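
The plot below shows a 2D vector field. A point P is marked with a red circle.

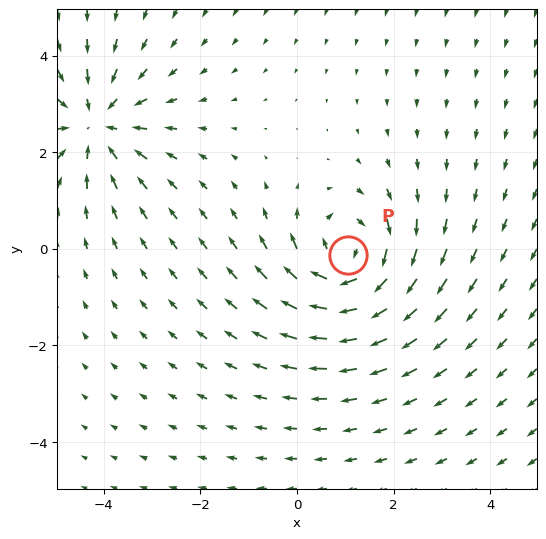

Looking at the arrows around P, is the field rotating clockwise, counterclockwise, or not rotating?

clockwise

Near P at (1.0, -0.1) the arrows circulate clockwise. The curl (z-component) there is about -5; negative curl means clockwise rotation.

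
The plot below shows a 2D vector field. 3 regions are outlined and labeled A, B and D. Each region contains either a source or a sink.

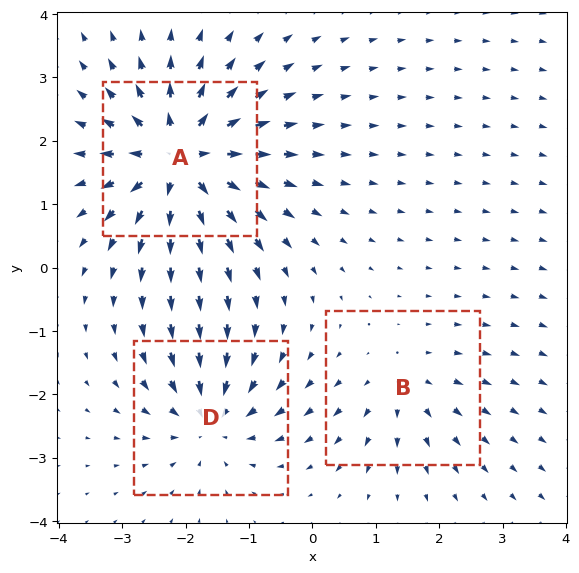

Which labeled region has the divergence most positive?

A

Divergence at each region's feature centre — A: about +6, B: about +2, D: about -4. Region A is most positive.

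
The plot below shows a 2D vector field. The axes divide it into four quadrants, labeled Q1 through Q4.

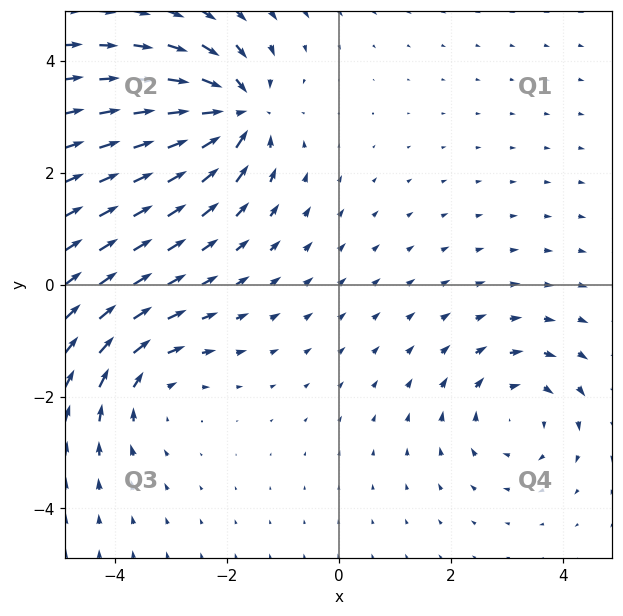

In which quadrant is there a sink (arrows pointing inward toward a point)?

Q2

The sink sits at approximately (-1.9, 3.1), which lies in quadrant Q2. The divergence there is about -7, negative as expected for a sink.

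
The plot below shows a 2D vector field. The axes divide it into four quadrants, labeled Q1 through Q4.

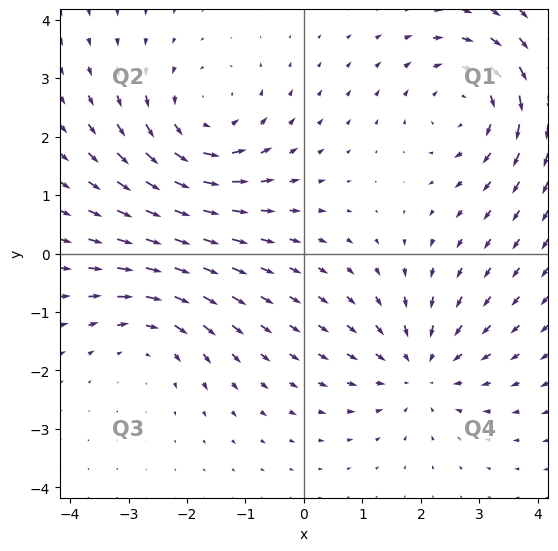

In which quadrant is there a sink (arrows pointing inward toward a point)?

Q4

The sink sits at approximately (2.0, -2.0), which lies in quadrant Q4. The divergence there is about -3, negative as expected for a sink.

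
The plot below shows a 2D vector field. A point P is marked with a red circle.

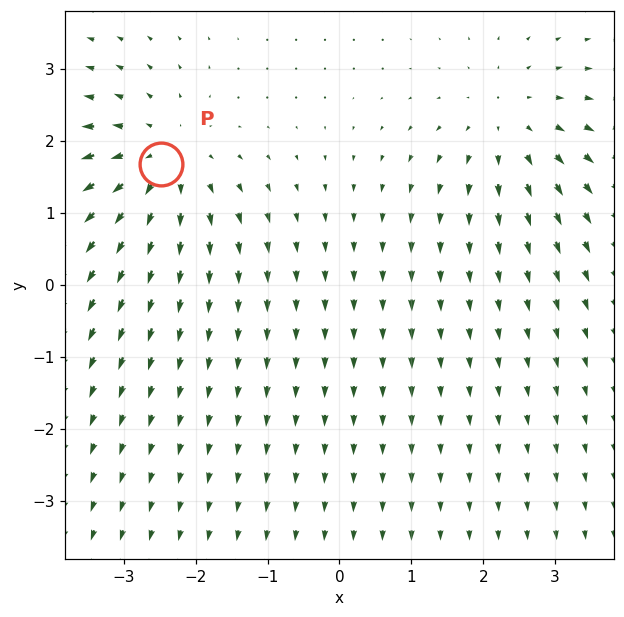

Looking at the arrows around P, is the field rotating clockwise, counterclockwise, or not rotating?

Near P at (-2.5, 1.7) the arrows show no circulation. The curl there is ≈0.

not rotating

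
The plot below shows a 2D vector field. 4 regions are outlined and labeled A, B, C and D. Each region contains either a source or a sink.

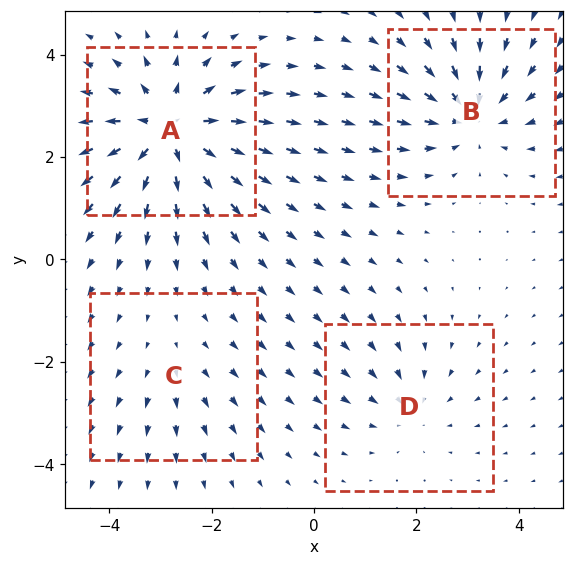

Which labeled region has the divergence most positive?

A

Divergence at each region's feature centre — A: about +7, B: about -5, C: about +2, D: about -3. Region A is most positive.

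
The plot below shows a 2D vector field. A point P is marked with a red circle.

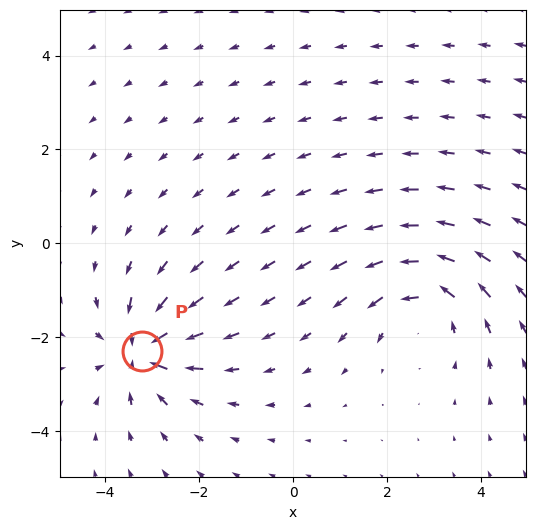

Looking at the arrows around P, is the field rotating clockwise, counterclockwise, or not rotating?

Near P at (-3.2, -2.3) the arrows show no circulation. The curl there is ≈0.

not rotating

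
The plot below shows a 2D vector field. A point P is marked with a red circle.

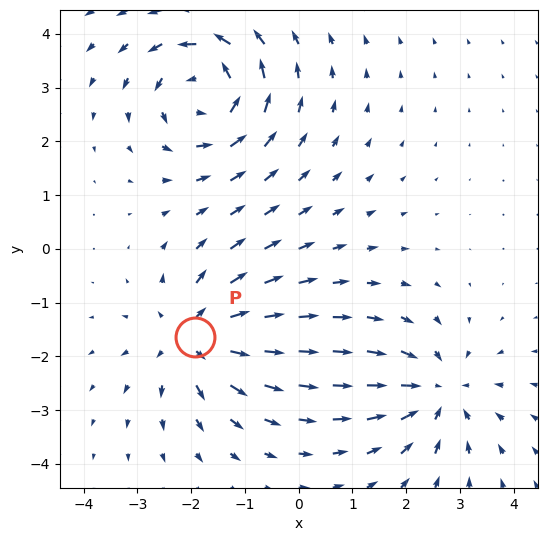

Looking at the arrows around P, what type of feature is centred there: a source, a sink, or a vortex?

source

At P (-1.9, -1.6) the arrows spread outward. Divergence about +4, curl ≈0 — positive divergence with near-zero curl is a source.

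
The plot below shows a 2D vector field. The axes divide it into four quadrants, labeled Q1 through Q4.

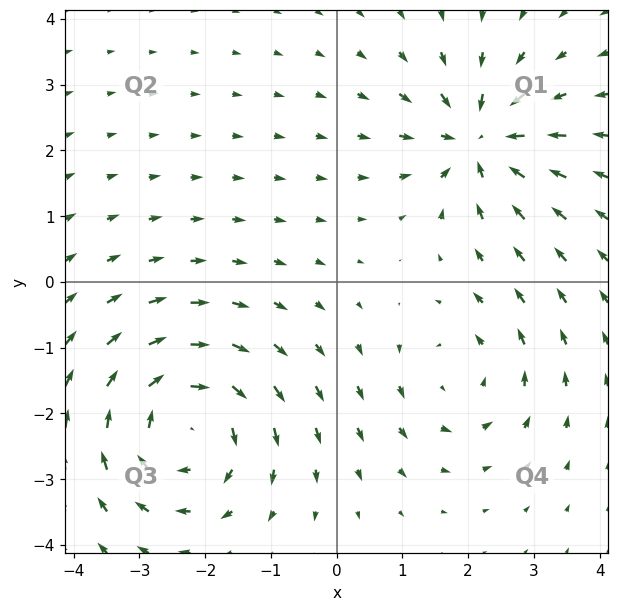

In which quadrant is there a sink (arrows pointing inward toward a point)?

Q1

The sink sits at approximately (2.2, 2.1), which lies in quadrant Q1. The divergence there is about -5, negative as expected for a sink.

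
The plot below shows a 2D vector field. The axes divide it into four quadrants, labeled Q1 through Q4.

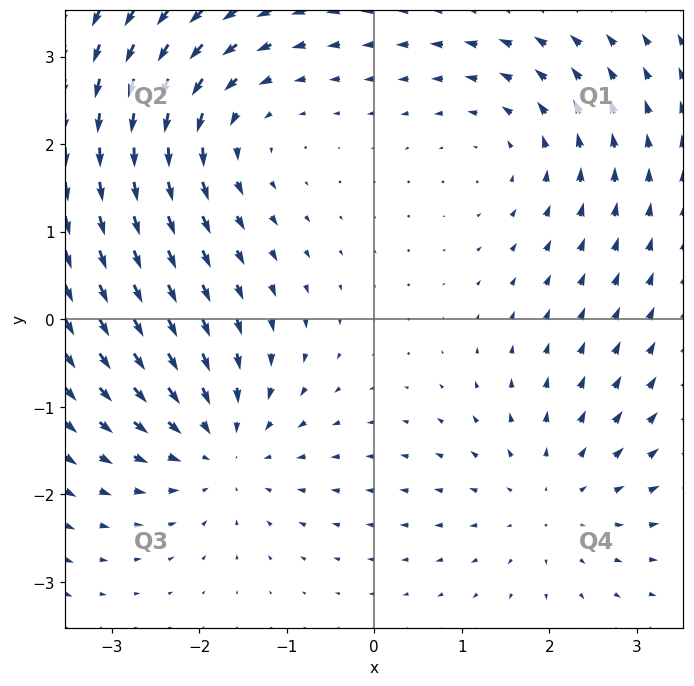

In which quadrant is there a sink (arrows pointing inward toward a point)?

The sink sits at approximately (-1.8, -1.5), which lies in quadrant Q3. The divergence there is about -5, negative as expected for a sink.

Q3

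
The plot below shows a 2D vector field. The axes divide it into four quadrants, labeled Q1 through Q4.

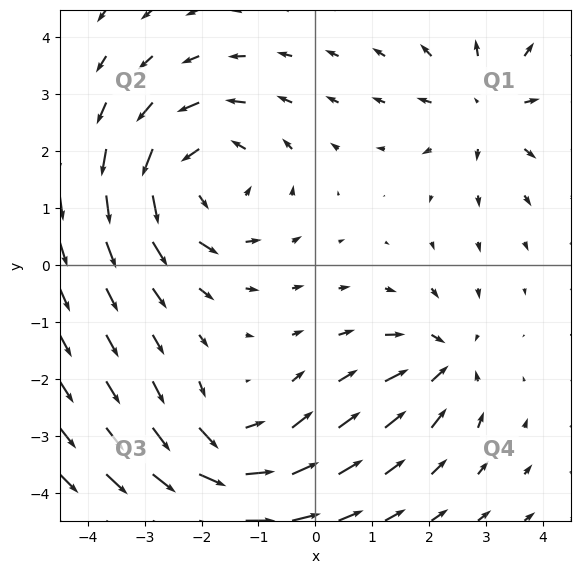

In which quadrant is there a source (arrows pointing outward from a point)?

The source sits at approximately (3.0, 2.8), which lies in quadrant Q1. The divergence there is about +3, positive as expected for a source.

Q1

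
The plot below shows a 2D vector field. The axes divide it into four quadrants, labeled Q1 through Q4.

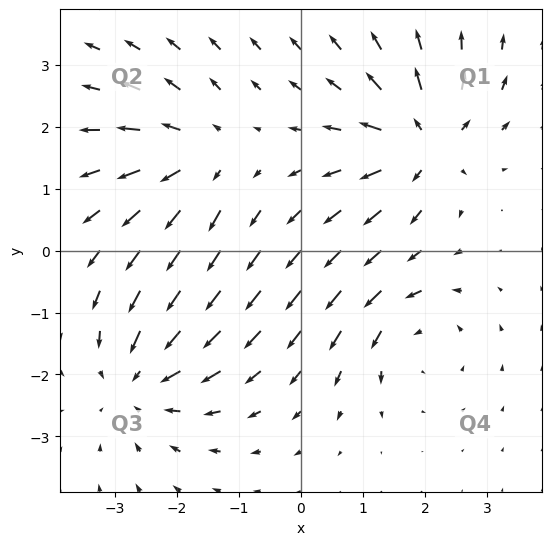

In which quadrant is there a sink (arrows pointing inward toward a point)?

Q3

The sink sits at approximately (-2.6, -2.1), which lies in quadrant Q3. The divergence there is about -4, negative as expected for a sink.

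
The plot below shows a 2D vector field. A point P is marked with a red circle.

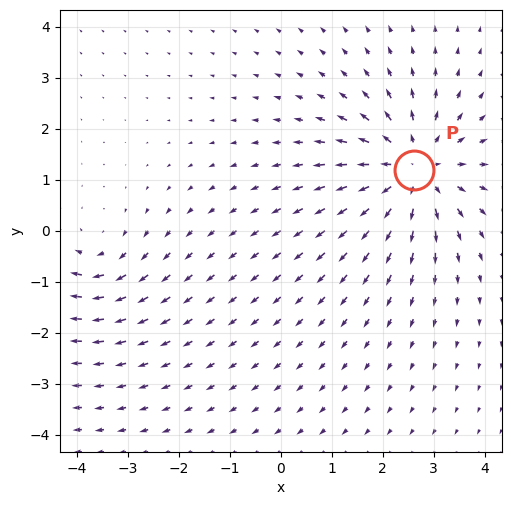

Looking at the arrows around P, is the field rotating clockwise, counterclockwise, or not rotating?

Near P at (2.6, 1.2) the arrows show no circulation. The curl there is ≈0.

not rotating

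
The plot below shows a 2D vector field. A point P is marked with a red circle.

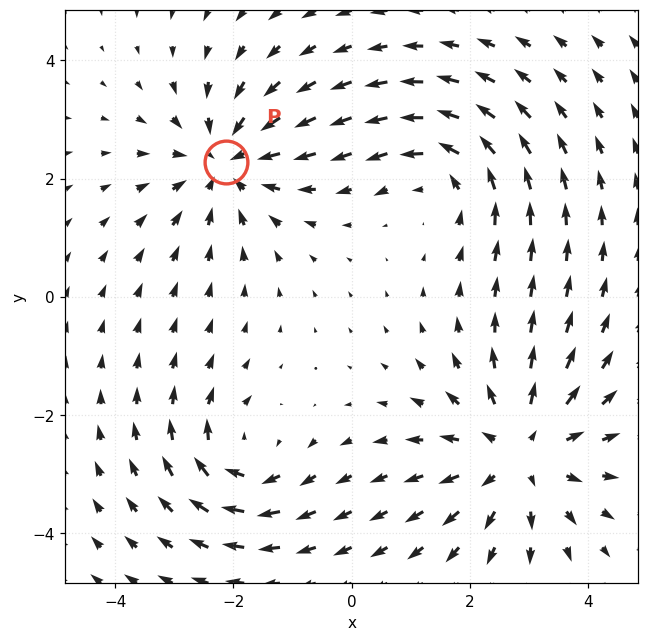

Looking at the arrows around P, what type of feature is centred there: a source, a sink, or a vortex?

sink

At P (-2.1, 2.3) the arrows converge inward. Divergence about -4, curl ≈0 — negative divergence with near-zero curl is a sink.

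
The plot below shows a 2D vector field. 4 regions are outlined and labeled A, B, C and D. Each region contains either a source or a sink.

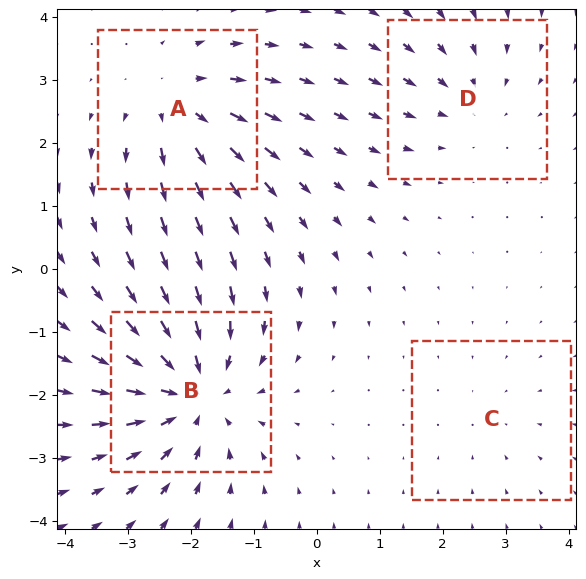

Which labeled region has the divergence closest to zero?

C

Divergence at each region's feature centre — A: about +5, B: about -7, C: about -2, D: about -3. Region C is closest to zero.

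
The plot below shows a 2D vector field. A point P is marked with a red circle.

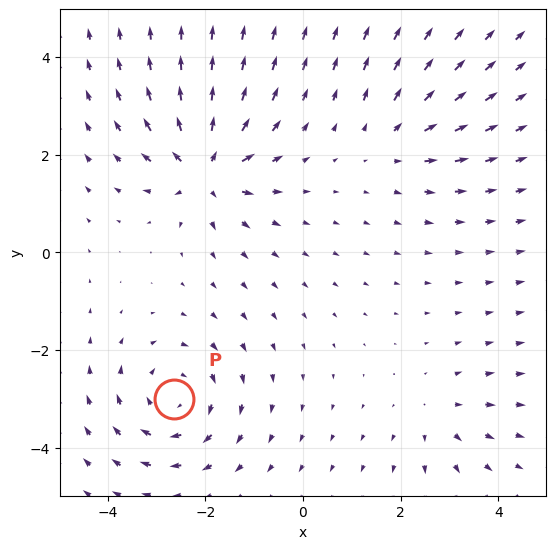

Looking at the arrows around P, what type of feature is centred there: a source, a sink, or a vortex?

vortex

At P (-2.6, -3.0) the arrows circulate clockwise. Divergence ≈0, curl about -4 — near-zero divergence with nonzero curl is a vortex.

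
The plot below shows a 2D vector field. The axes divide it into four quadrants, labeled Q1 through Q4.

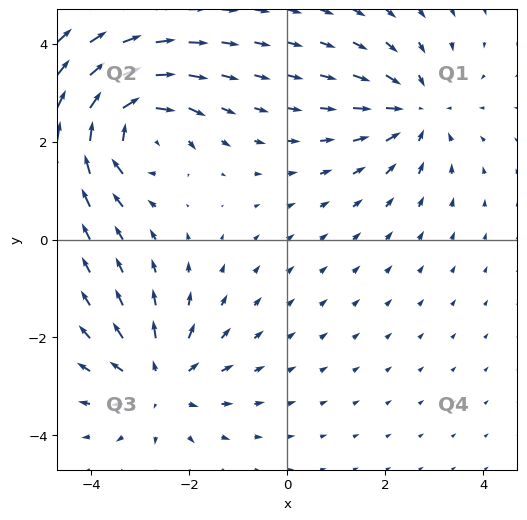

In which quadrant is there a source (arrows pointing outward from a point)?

The source sits at approximately (-2.6, -2.9), which lies in quadrant Q3. The divergence there is about +4, positive as expected for a source.

Q3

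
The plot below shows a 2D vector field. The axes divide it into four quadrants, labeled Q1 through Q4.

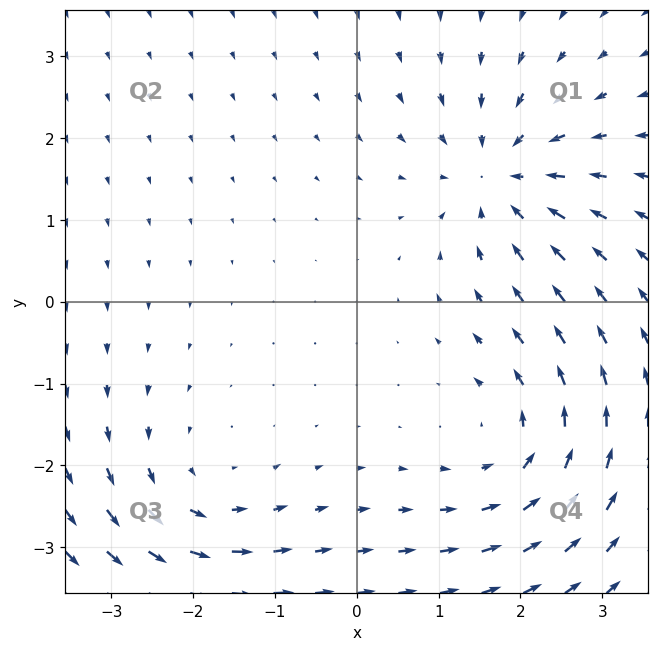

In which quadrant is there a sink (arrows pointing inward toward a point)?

Q1

The sink sits at approximately (1.8, 1.5), which lies in quadrant Q1. The divergence there is about -5, negative as expected for a sink.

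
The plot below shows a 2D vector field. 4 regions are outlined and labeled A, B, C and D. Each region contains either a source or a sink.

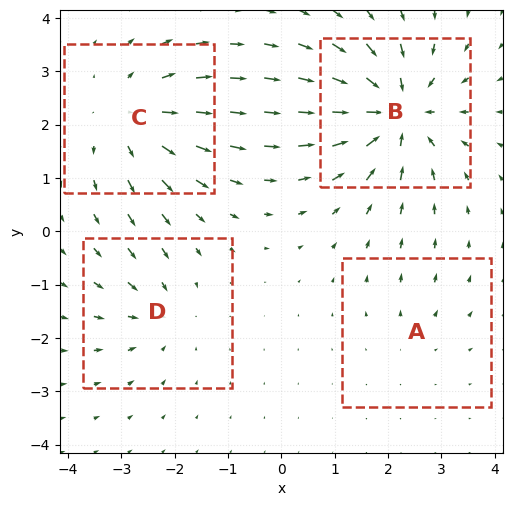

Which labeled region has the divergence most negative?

B

Divergence at each region's feature centre — A: about +2, B: about -7, C: about +5, D: about -3. Region B is most negative.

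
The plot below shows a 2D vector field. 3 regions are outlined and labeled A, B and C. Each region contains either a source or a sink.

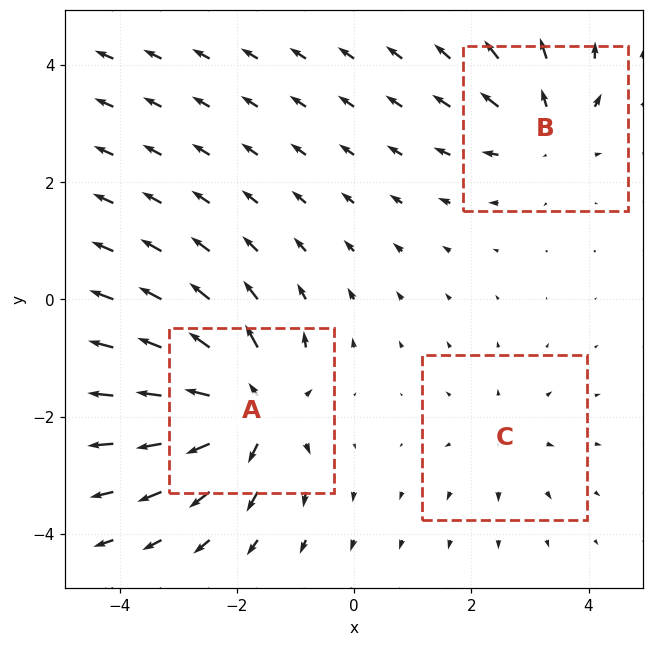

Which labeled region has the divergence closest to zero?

Divergence at each region's feature centre — A: about +6, B: about +4, C: about +2. Region C is closest to zero.

C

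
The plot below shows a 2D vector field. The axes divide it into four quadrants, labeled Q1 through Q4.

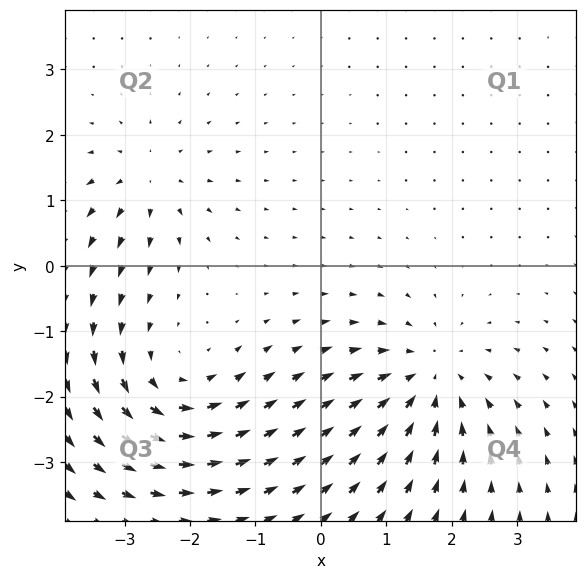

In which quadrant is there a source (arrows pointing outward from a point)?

The source sits at approximately (-2.6, 1.3), which lies in quadrant Q2. The divergence there is about +4, positive as expected for a source.

Q2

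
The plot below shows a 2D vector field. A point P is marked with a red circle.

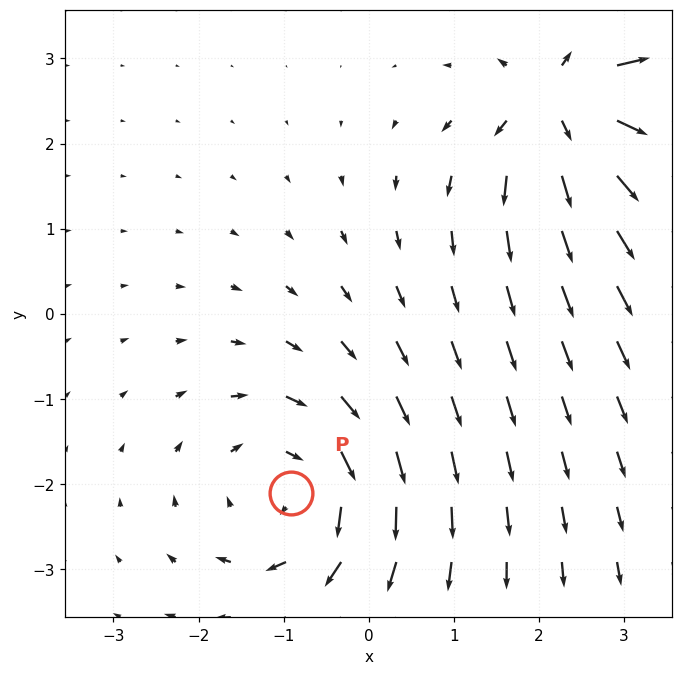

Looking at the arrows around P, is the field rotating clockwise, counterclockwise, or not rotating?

Near P at (-0.9, -2.1) the arrows circulate clockwise. The curl (z-component) there is about -5; negative curl means clockwise rotation.

clockwise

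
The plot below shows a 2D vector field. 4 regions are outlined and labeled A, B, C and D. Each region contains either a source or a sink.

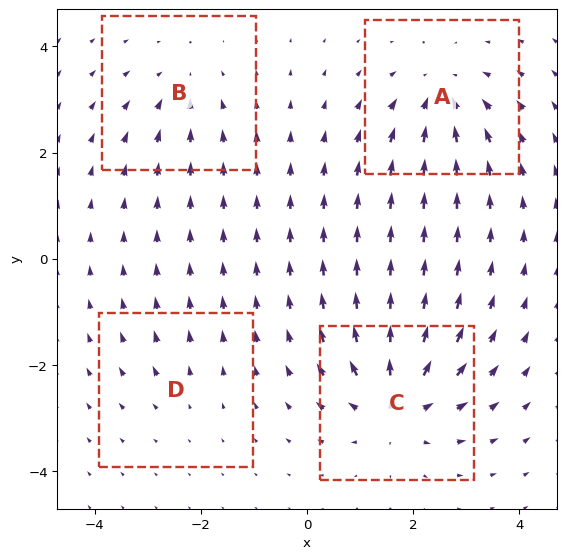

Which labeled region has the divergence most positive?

C

Divergence at each region's feature centre — A: about -6, B: about -4, C: about +7, D: about +2. Region C is most positive.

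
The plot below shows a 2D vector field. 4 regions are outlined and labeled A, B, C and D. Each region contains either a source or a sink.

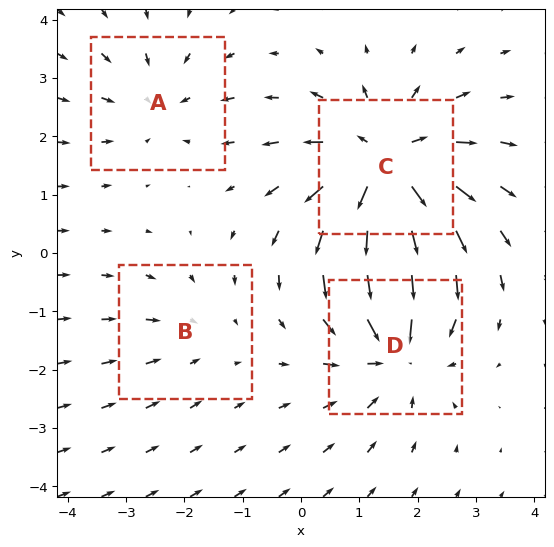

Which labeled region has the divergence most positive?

C

Divergence at each region's feature centre — A: about -3, B: about -2, C: about +6, D: about -5. Region C is most positive.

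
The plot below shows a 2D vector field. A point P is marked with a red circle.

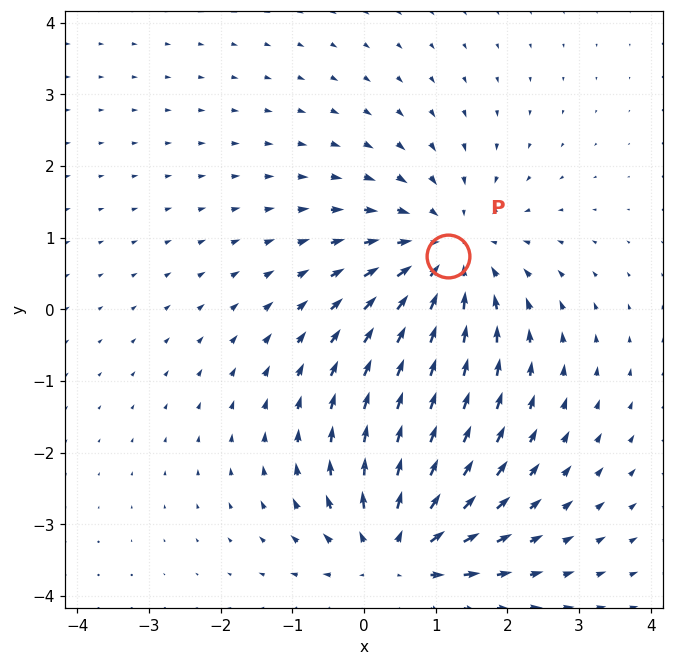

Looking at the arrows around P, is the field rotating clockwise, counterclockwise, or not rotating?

not rotating

Near P at (1.2, 0.8) the arrows show no circulation. The curl there is ≈0.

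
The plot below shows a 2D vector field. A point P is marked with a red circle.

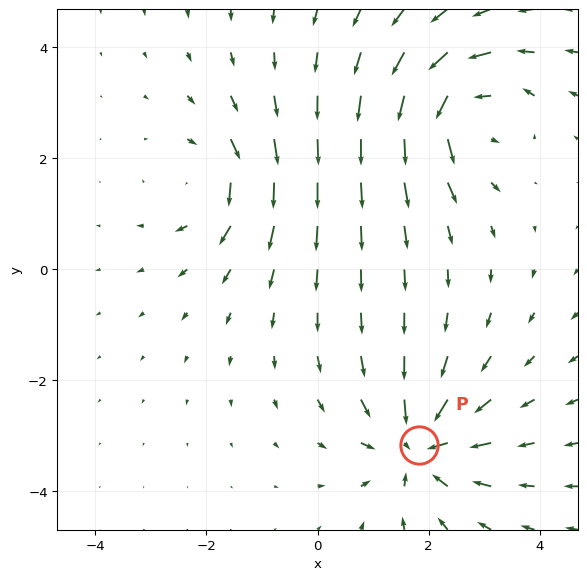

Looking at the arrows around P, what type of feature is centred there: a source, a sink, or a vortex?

sink

At P (1.8, -3.2) the arrows converge inward. Divergence about -5, curl ≈0 — negative divergence with near-zero curl is a sink.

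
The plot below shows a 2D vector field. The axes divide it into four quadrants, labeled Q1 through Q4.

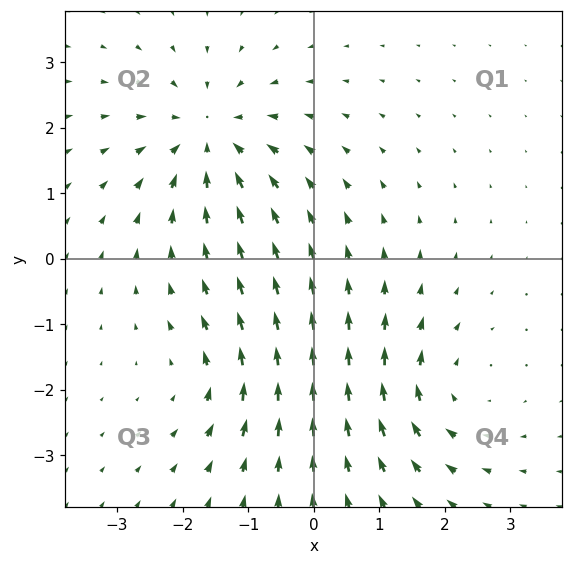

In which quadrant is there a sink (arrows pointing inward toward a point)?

The sink sits at approximately (-1.6, 1.9), which lies in quadrant Q2. The divergence there is about -5, negative as expected for a sink.

Q2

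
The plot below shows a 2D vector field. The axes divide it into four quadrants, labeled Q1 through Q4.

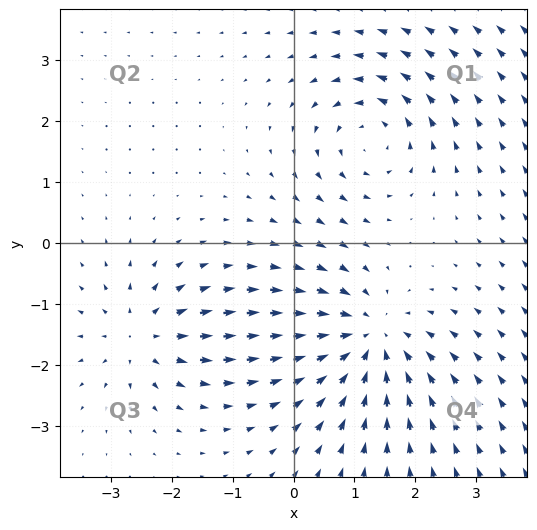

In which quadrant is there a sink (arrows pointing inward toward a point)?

Q4

The sink sits at approximately (1.2, -1.6), which lies in quadrant Q4. The divergence there is about -5, negative as expected for a sink.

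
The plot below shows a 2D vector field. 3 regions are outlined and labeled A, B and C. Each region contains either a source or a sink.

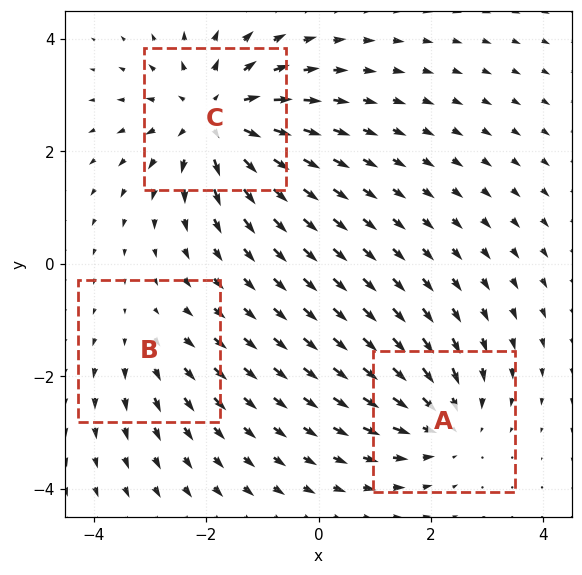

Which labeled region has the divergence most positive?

Divergence at each region's feature centre — A: about -3, B: about +2, C: about +5. Region C is most positive.

C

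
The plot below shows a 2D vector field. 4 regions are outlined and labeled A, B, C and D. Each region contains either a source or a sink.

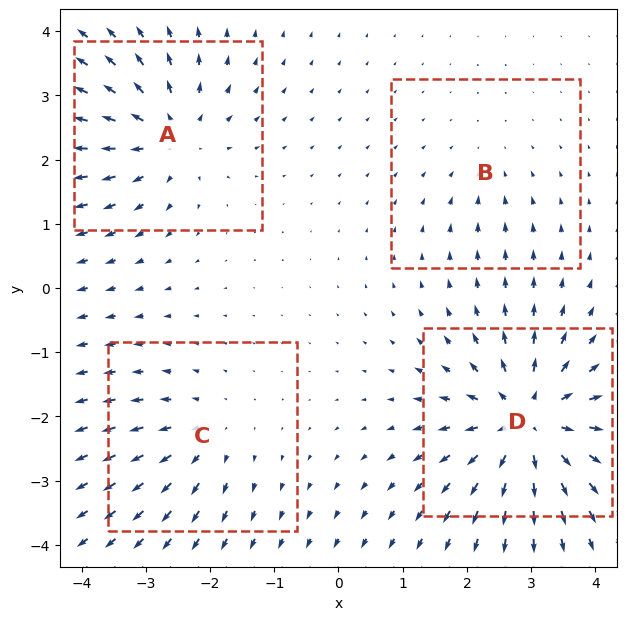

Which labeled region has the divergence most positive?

Divergence at each region's feature centre — A: about +6, B: about -2, C: about +4, D: about +8. Region D is most positive.

D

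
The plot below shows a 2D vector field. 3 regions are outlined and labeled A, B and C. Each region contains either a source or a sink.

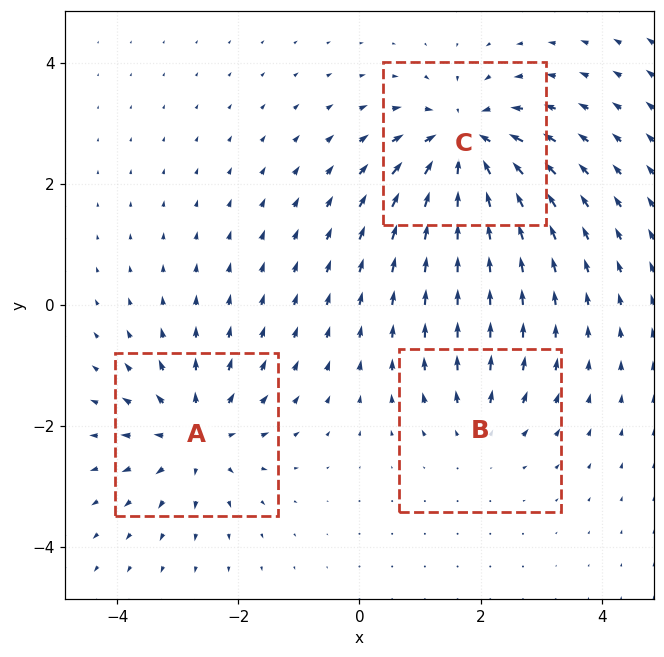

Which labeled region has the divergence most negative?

C

Divergence at each region's feature centre — A: about +4, B: about +2, C: about -5. Region C is most negative.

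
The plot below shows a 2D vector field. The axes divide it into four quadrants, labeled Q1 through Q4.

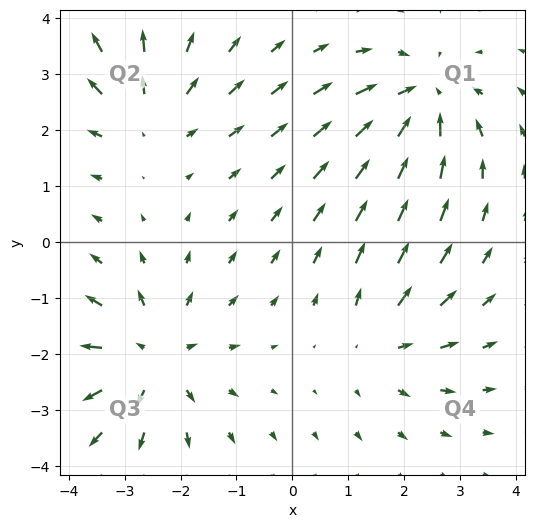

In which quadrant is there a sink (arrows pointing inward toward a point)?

The sink sits at approximately (2.3, 2.6), which lies in quadrant Q1. The divergence there is about -5, negative as expected for a sink.

Q1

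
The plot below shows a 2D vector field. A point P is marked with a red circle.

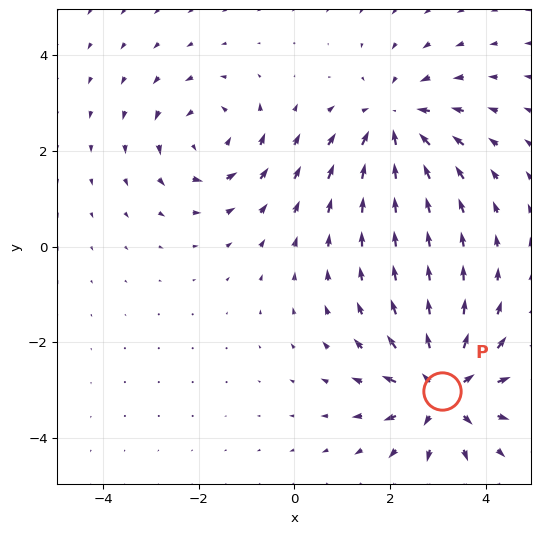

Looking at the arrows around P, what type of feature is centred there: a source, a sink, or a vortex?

source

At P (3.1, -3.0) the arrows spread outward. Divergence about +6, curl ≈0 — positive divergence with near-zero curl is a source.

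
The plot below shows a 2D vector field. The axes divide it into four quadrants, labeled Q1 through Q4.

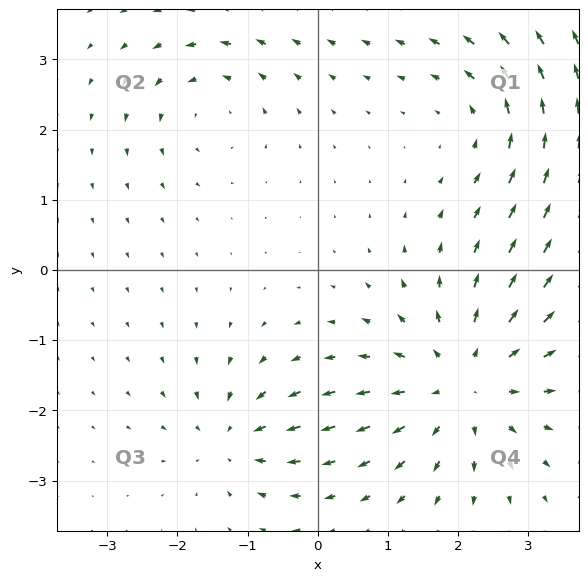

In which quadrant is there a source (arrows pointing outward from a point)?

Q4

The source sits at approximately (2.1, -1.6), which lies in quadrant Q4. The divergence there is about +4, positive as expected for a source.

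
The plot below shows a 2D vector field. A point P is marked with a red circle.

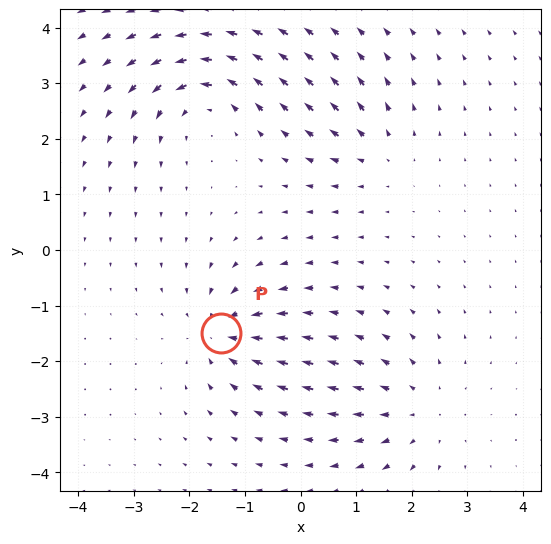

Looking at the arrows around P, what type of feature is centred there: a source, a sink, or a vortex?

sink

At P (-1.4, -1.5) the arrows converge inward. Divergence about -5, curl ≈0 — negative divergence with near-zero curl is a sink.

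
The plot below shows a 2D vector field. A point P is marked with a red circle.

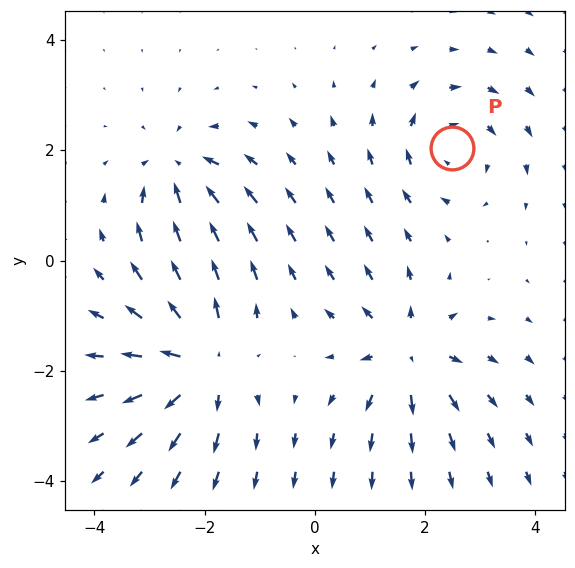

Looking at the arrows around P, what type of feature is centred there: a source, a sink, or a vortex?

vortex

At P (2.5, 2.0) the arrows circulate clockwise. Divergence ≈0, curl about -4 — near-zero divergence with nonzero curl is a vortex.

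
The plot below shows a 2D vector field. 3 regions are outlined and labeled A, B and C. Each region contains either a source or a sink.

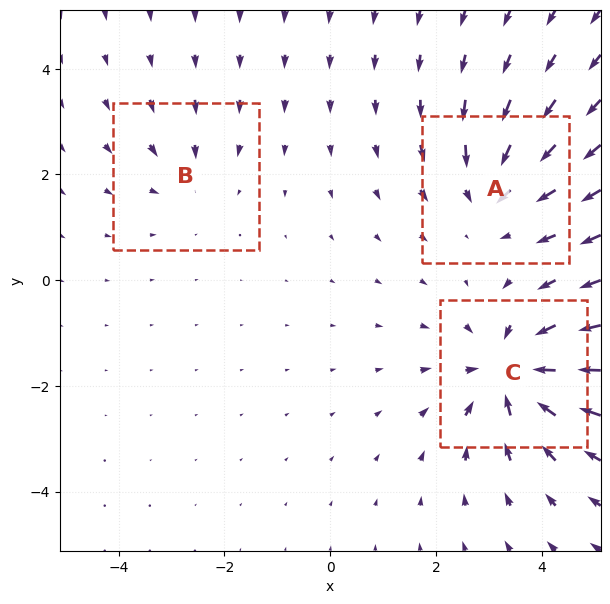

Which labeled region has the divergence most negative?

C

Divergence at each region's feature centre — A: about -3, B: about -2, C: about -5. Region C is most negative.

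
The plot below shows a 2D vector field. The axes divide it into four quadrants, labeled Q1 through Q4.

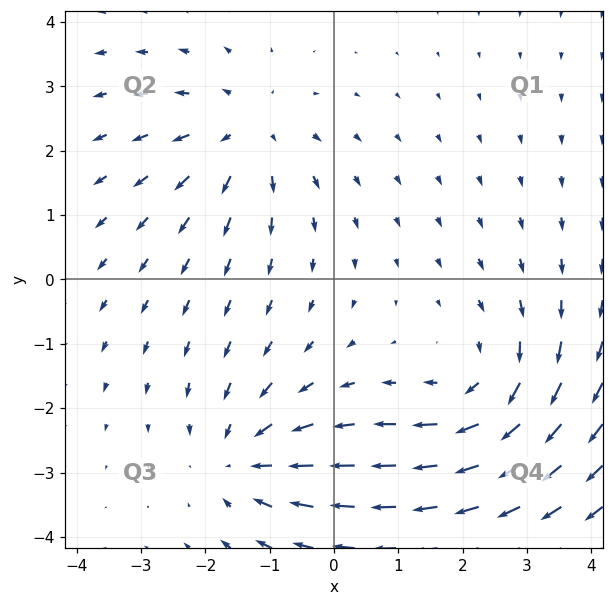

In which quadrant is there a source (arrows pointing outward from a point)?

Q2

The source sits at approximately (-1.4, 2.3), which lies in quadrant Q2. The divergence there is about +3, positive as expected for a source.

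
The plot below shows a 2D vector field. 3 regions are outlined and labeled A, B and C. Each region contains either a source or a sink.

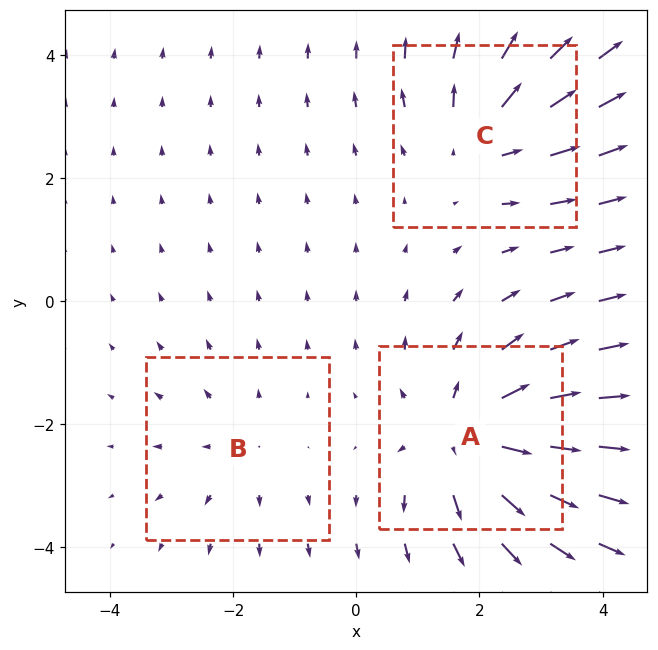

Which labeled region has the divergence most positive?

Divergence at each region's feature centre — A: about +5, B: about +2, C: about +3. Region A is most positive.

A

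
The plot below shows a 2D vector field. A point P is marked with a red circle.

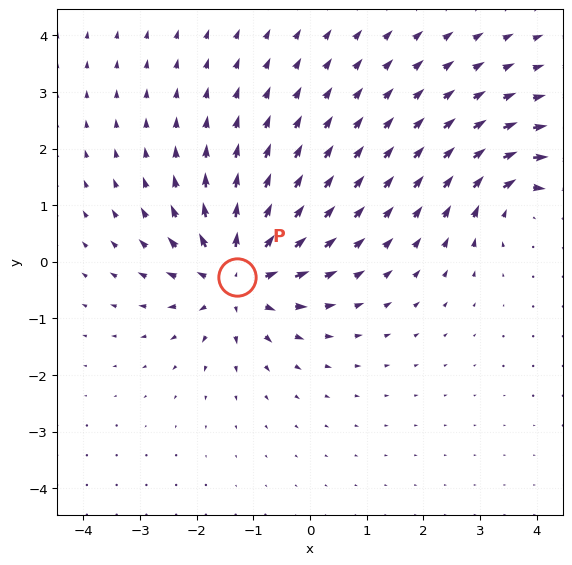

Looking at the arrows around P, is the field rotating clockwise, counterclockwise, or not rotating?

not rotating

Near P at (-1.3, -0.3) the arrows show no circulation. The curl there is ≈0.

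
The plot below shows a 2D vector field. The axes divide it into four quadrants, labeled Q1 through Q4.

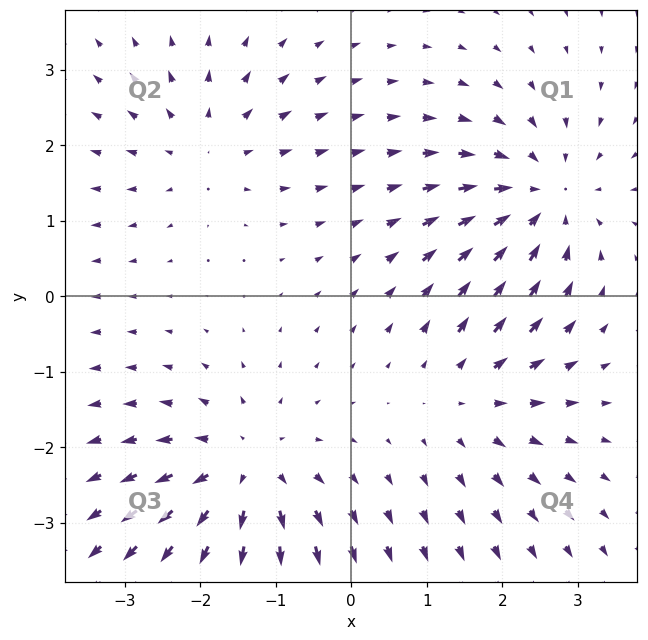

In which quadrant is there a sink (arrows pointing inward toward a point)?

Q1

The sink sits at approximately (2.5, 1.3), which lies in quadrant Q1. The divergence there is about -4, negative as expected for a sink.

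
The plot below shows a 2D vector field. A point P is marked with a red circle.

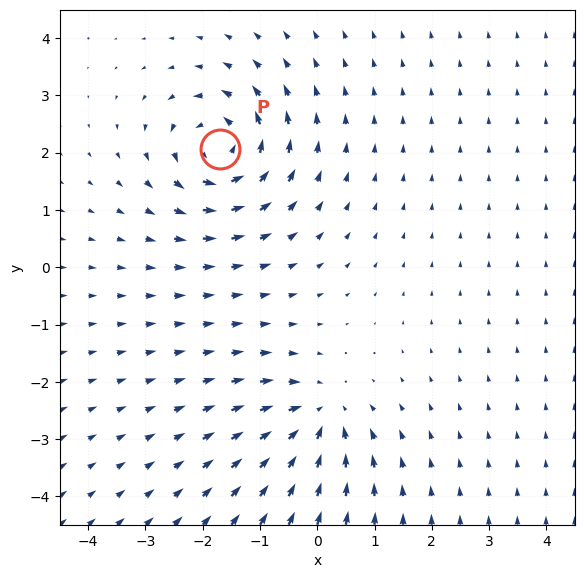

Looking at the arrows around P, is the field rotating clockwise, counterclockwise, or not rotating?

counterclockwise

Near P at (-1.7, 2.1) the arrows circulate counterclockwise. The curl (z-component) there is about +6; positive curl means counterclockwise rotation.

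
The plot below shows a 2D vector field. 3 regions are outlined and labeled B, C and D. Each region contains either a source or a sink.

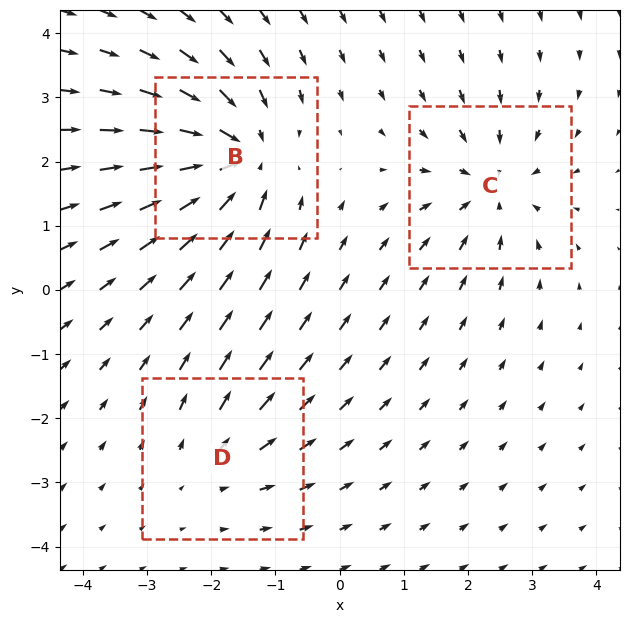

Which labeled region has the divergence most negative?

Divergence at each region's feature centre — B: about -5, C: about -4, D: about +2. Region B is most negative.

B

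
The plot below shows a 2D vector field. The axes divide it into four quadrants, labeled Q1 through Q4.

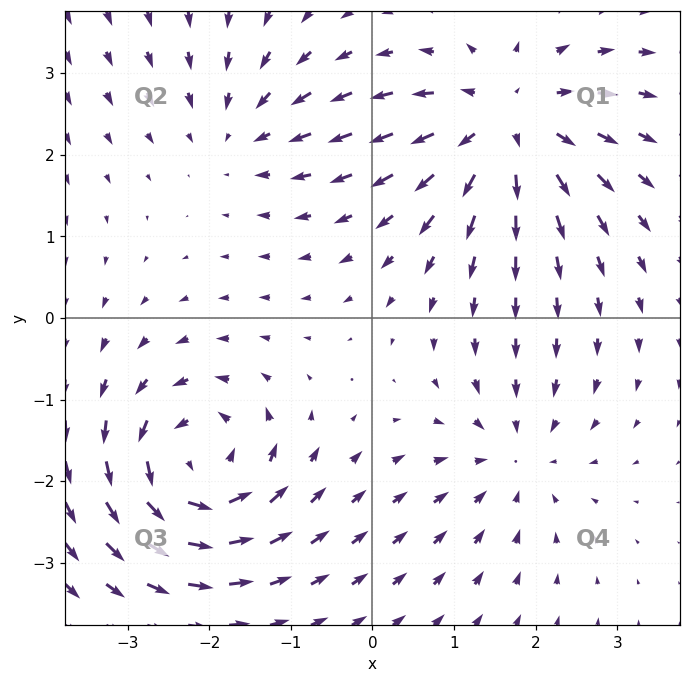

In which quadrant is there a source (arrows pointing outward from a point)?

Q1

The source sits at approximately (1.6, 2.4), which lies in quadrant Q1. The divergence there is about +5, positive as expected for a source.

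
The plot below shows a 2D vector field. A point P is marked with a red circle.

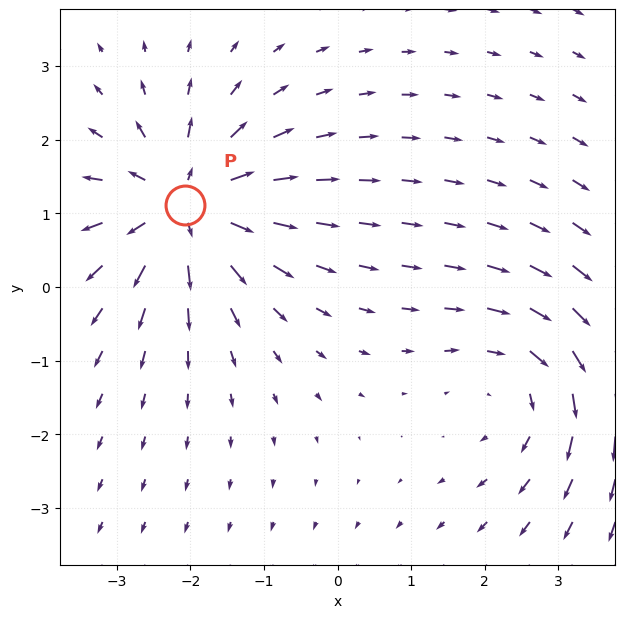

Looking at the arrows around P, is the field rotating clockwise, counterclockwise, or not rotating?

not rotating

Near P at (-2.1, 1.1) the arrows show no circulation. The curl there is ≈0.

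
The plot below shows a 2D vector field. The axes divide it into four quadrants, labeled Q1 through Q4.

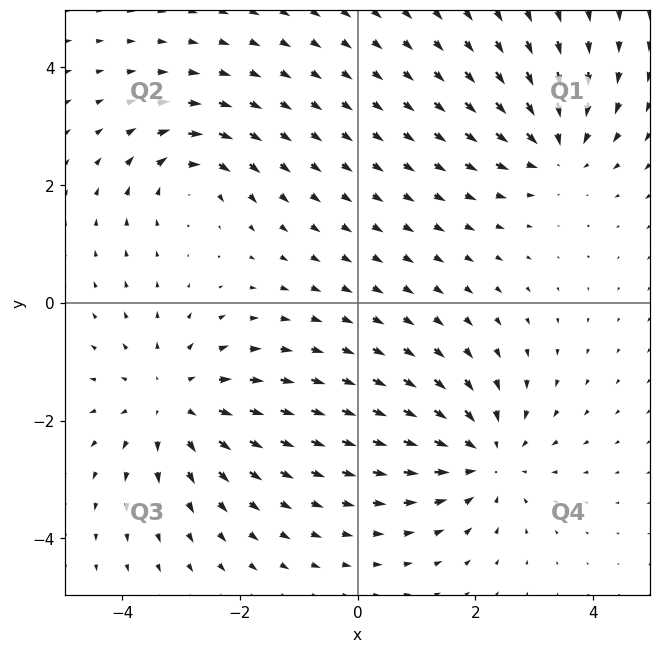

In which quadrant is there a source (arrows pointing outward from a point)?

The source sits at approximately (-3.1, -1.7), which lies in quadrant Q3. The divergence there is about +4, positive as expected for a source.

Q3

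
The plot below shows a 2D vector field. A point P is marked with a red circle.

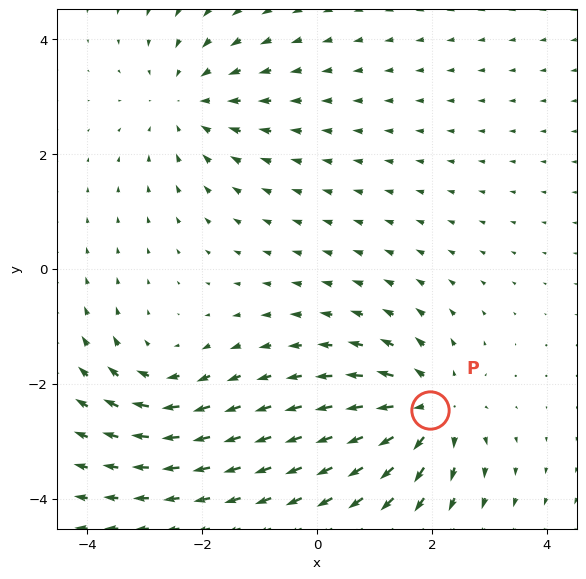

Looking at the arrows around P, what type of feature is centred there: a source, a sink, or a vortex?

source

At P (2.0, -2.5) the arrows spread outward. Divergence about +4, curl ≈0 — positive divergence with near-zero curl is a source.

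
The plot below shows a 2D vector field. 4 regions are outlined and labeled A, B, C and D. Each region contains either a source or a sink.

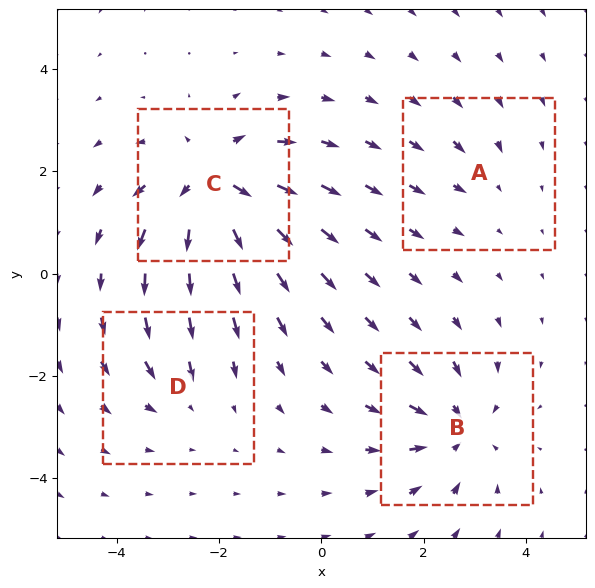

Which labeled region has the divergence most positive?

Divergence at each region's feature centre — A: about -2, B: about -5, C: about +7, D: about -3. Region C is most positive.

C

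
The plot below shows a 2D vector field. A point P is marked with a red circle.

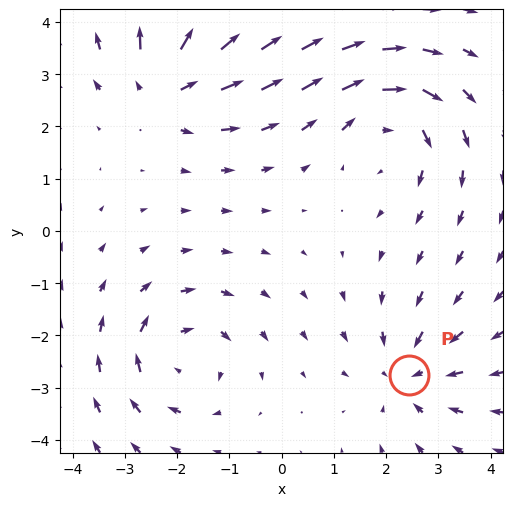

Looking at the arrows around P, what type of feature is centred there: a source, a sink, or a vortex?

sink

At P (2.4, -2.8) the arrows converge inward. Divergence about -4, curl ≈0 — negative divergence with near-zero curl is a sink.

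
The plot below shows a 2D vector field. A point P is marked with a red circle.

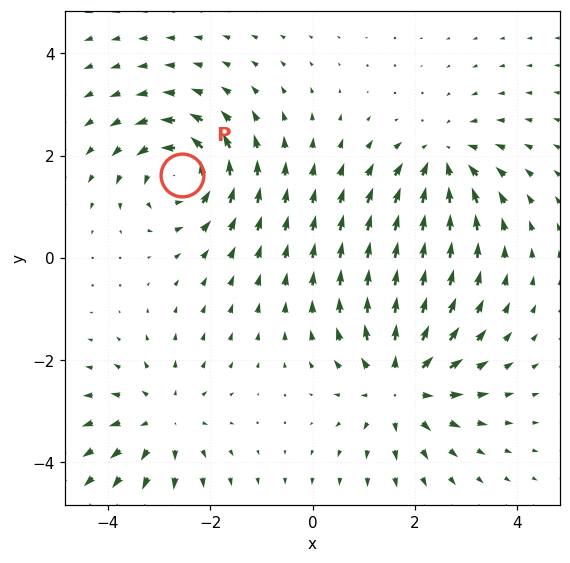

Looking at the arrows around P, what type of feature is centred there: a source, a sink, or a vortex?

vortex

At P (-2.6, 1.6) the arrows circulate counterclockwise. Divergence ≈0, curl about +5 — near-zero divergence with nonzero curl is a vortex.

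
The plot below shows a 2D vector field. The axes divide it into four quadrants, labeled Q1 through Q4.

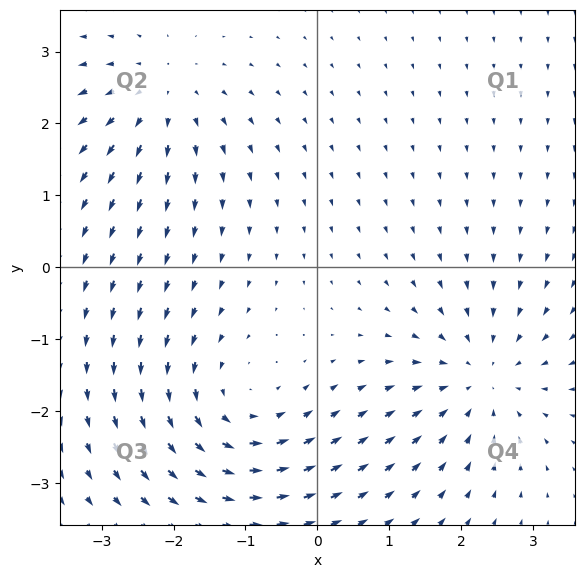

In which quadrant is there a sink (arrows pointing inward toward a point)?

The sink sits at approximately (2.3, -1.5), which lies in quadrant Q4. The divergence there is about -4, negative as expected for a sink.

Q4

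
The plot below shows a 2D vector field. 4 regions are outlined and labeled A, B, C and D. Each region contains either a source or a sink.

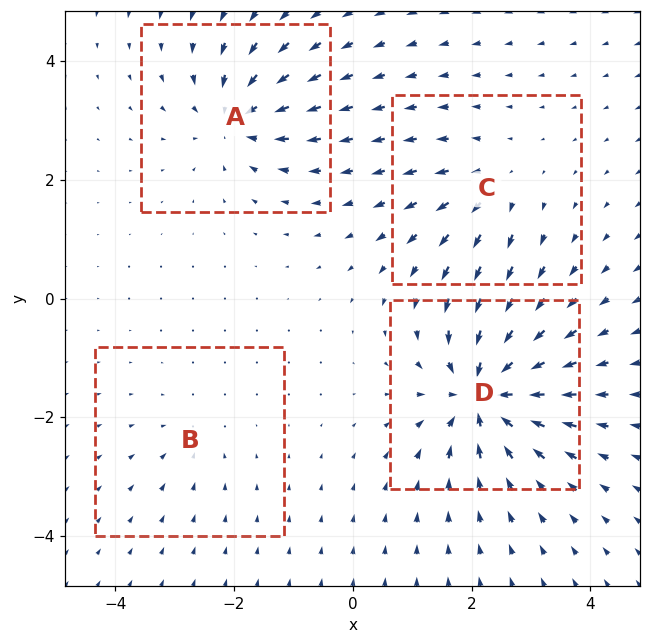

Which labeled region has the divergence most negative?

D

Divergence at each region's feature centre — A: about -6, B: about -3, C: about +4, D: about -9. Region D is most negative.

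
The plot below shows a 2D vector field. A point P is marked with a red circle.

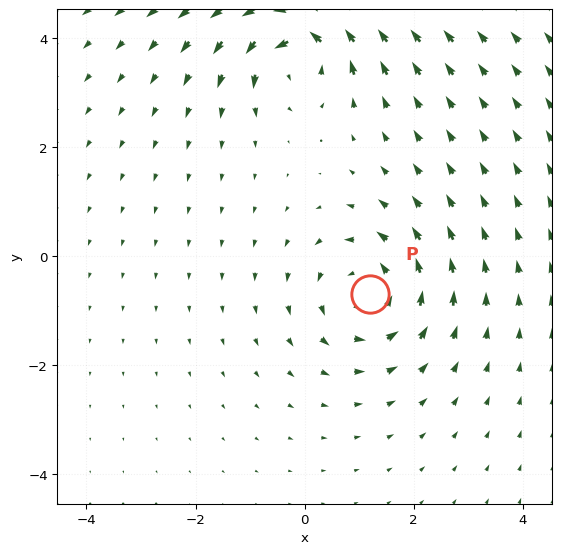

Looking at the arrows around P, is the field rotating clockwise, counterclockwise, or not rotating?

counterclockwise

Near P at (1.2, -0.7) the arrows circulate counterclockwise. The curl (z-component) there is about +4; positive curl means counterclockwise rotation.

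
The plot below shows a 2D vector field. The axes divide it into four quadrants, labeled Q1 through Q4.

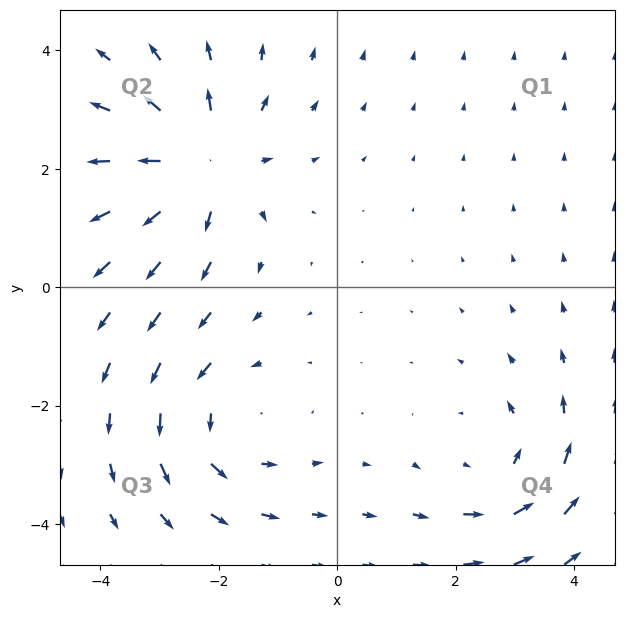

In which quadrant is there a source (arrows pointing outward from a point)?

The source sits at approximately (-2.3, 2.1), which lies in quadrant Q2. The divergence there is about +5, positive as expected for a source.

Q2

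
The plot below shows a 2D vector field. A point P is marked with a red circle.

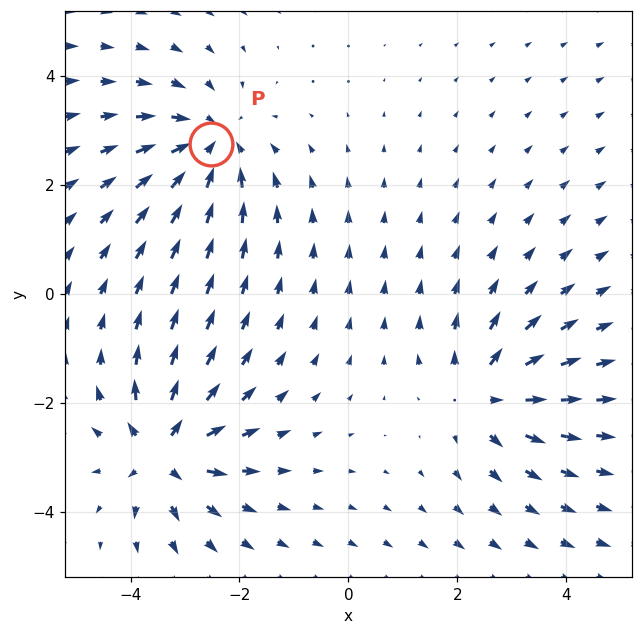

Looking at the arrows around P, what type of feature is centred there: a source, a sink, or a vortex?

sink

At P (-2.5, 2.7) the arrows converge inward. Divergence about -4, curl ≈0 — negative divergence with near-zero curl is a sink.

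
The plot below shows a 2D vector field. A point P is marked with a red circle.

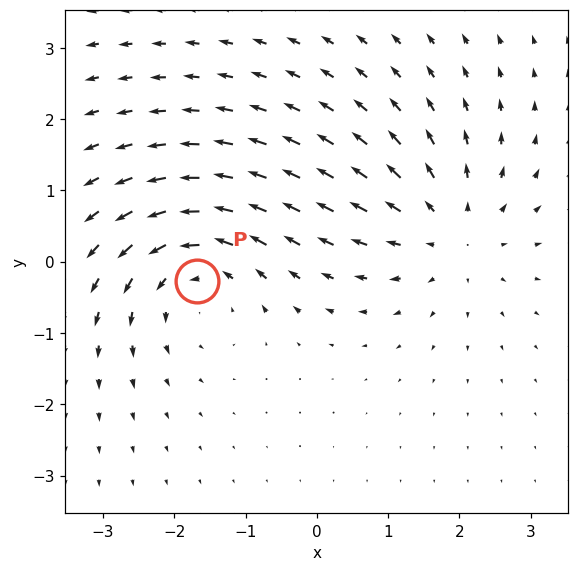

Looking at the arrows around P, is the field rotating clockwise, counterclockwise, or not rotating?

counterclockwise

Near P at (-1.7, -0.3) the arrows circulate counterclockwise. The curl (z-component) there is about +5; positive curl means counterclockwise rotation.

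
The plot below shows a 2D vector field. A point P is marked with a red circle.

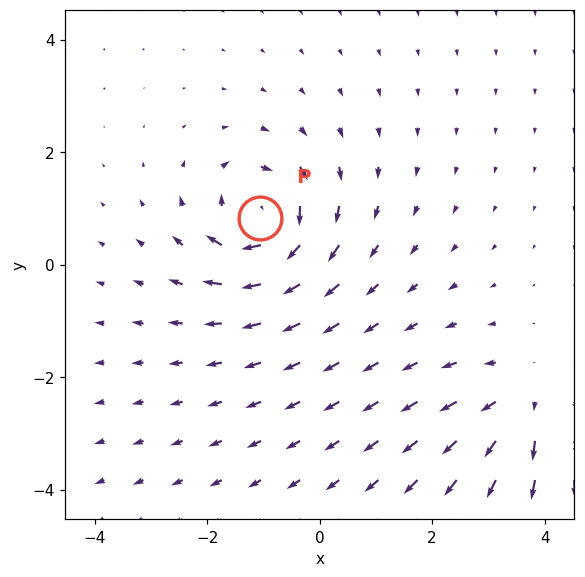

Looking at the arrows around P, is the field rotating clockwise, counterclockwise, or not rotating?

Near P at (-1.1, 0.8) the arrows circulate clockwise. The curl (z-component) there is about -5; negative curl means clockwise rotation.

clockwise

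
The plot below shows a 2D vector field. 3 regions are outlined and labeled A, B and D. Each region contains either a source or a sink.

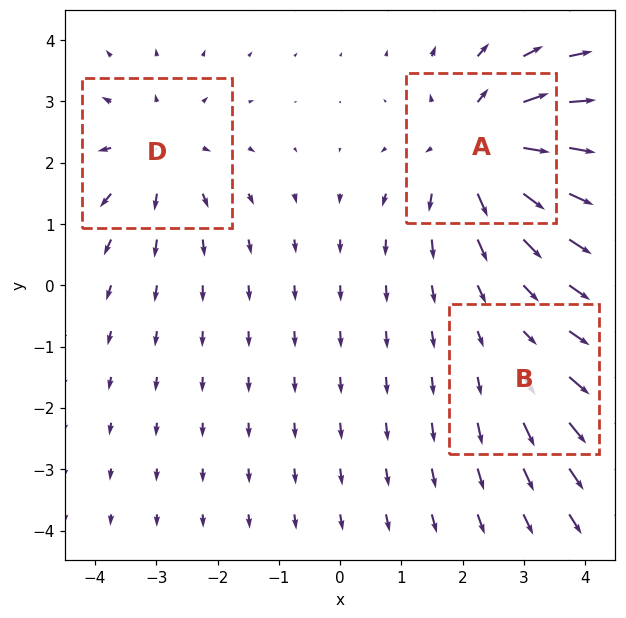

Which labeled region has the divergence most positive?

Divergence at each region's feature centre — A: about +5, B: about +2, D: about +3. Region A is most positive.

A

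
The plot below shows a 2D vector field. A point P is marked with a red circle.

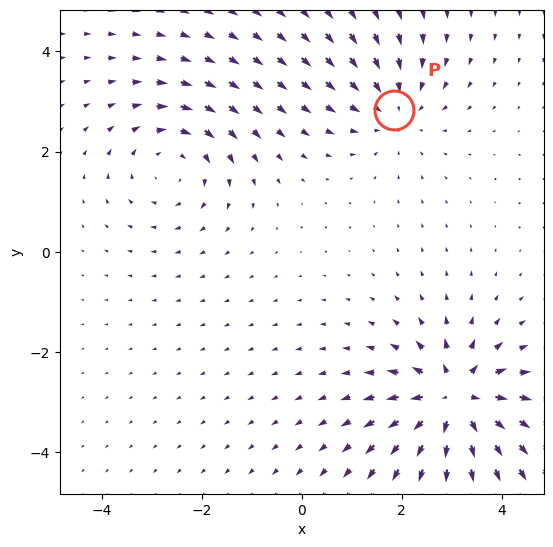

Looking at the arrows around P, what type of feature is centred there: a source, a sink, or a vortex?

sink

At P (1.8, 2.8) the arrows converge inward. Divergence about -3, curl ≈0 — negative divergence with near-zero curl is a sink.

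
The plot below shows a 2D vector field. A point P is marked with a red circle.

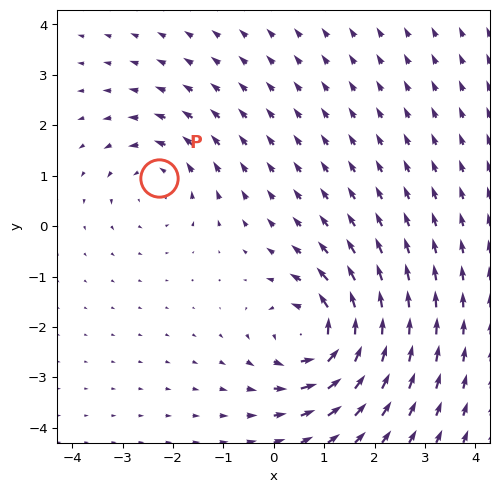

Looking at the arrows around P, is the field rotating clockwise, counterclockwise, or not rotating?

Near P at (-2.3, 0.9) the arrows circulate counterclockwise. The curl (z-component) there is about +3; positive curl means counterclockwise rotation.

counterclockwise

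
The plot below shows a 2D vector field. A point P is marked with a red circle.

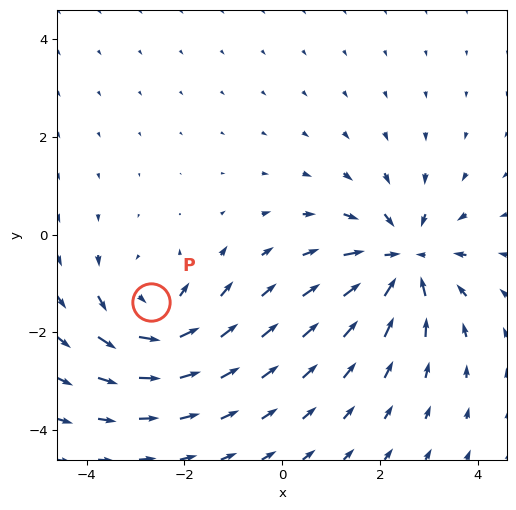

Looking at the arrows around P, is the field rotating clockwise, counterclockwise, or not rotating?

Near P at (-2.7, -1.4) the arrows circulate counterclockwise. The curl (z-component) there is about +3; positive curl means counterclockwise rotation.

counterclockwise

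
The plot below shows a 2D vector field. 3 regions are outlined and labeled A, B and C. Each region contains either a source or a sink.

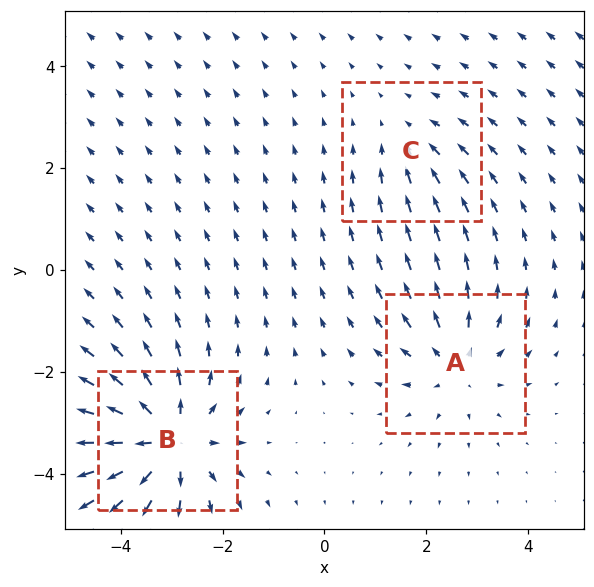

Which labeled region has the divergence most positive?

Divergence at each region's feature centre — A: about +4, B: about +6, C: about -2. Region B is most positive.

B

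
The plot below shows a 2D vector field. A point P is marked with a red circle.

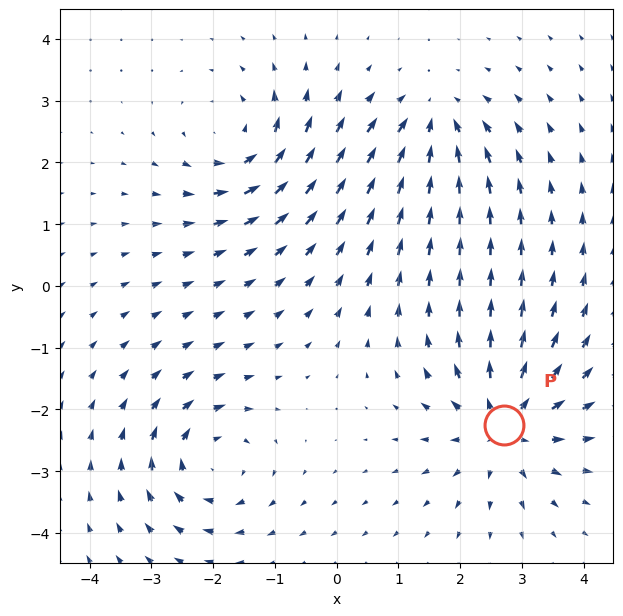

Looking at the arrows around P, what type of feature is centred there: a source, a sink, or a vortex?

source

At P (2.7, -2.3) the arrows spread outward. Divergence about +6, curl ≈0 — positive divergence with near-zero curl is a source.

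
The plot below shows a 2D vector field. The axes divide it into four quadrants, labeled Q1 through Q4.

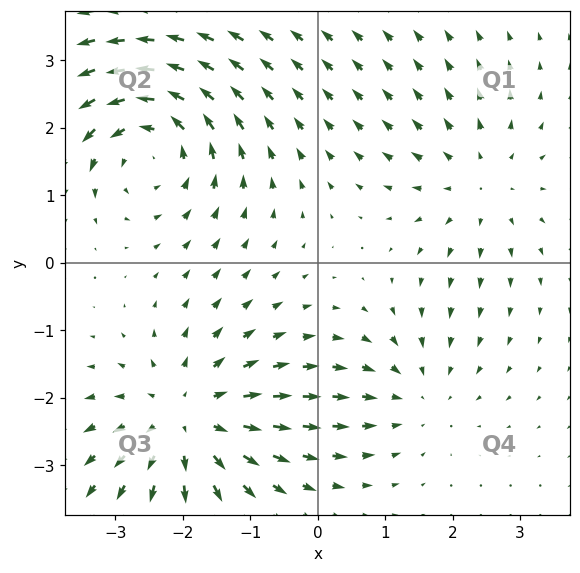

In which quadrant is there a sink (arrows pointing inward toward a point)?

Q4

The sink sits at approximately (1.4, -2.0), which lies in quadrant Q4. The divergence there is about -2, negative as expected for a sink.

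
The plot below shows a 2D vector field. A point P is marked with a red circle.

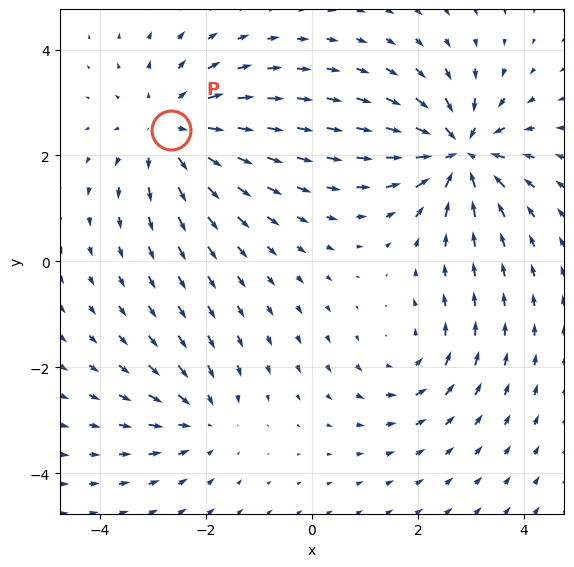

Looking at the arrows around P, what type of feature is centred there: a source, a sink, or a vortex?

At P (-2.7, 2.5) the arrows spread outward. Divergence about +4, curl ≈0 — positive divergence with near-zero curl is a source.

source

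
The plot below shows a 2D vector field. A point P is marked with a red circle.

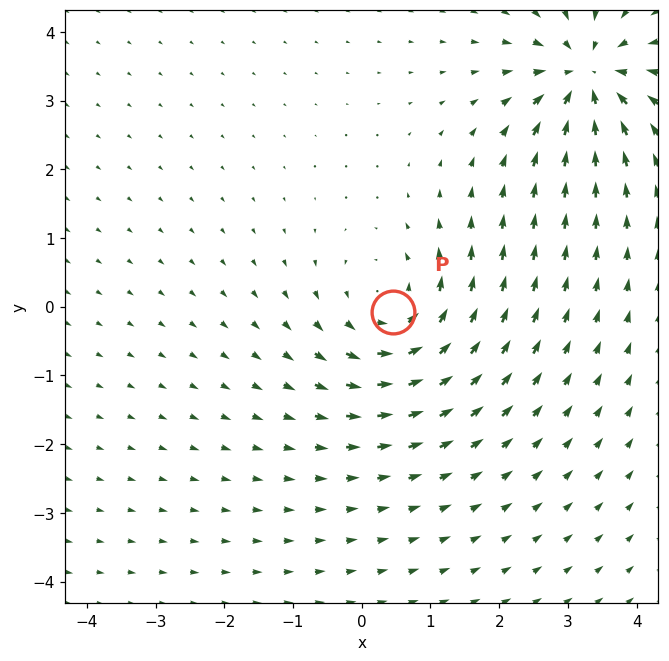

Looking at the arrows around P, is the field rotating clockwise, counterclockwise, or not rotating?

Near P at (0.4, -0.1) the arrows circulate counterclockwise. The curl (z-component) there is about +4; positive curl means counterclockwise rotation.

counterclockwise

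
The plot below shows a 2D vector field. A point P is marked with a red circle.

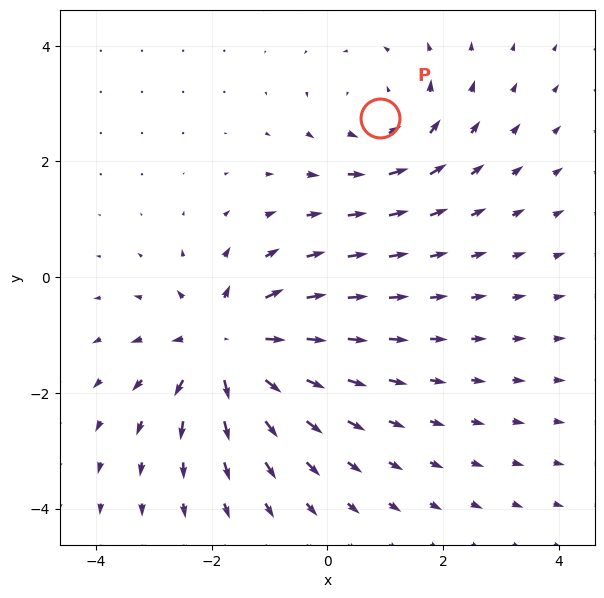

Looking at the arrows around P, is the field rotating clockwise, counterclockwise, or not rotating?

Near P at (0.9, 2.7) the arrows circulate counterclockwise. The curl (z-component) there is about +3; positive curl means counterclockwise rotation.

counterclockwise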